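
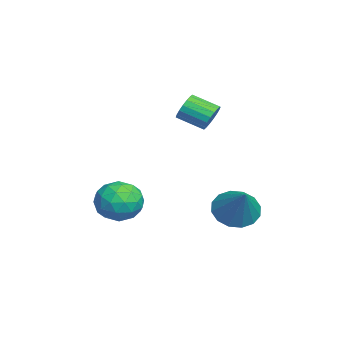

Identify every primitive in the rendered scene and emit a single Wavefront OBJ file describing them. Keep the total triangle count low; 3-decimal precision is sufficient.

v -3.915 -3.104 -2.617
v -3.321 -2.524 -1.812
v -2.499 -4.316 -2.788
v -1.905 -3.736 -1.983
v -2.852 -4.331 -1.686
v -3.727 -3.582 -1.581
v -2.093 -3.258 -3.019
v -2.968 -2.509 -2.914
v -2.195 -2.619 -2.06
v -2.664 -3.282 -1.237
v -3.156 -3.558 -3.363
v -3.625 -4.221 -2.54
v -3.742 -2.707 -2.2
v -2.078 -4.133 -2.4
v -2.634 -4.482 -2.226
v -2.285 -4.141 -1.753
v -3.981 -3.329 -2.064
v -3.632 -2.988 -1.591
v -3.356 -4.051 -1.517
v -2.188 -3.852 -3.009
v -1.839 -3.511 -2.536
v -3.535 -2.699 -2.847
v -3.186 -2.358 -2.374
v -2.464 -2.789 -3.083
v -2.731 -2.422 -1.873
v -1.899 -3.135 -1.973
v -2.01 -2.854 -2.582
v -2.524 -2.414 -2.52
v -3.007 -2.812 -1.388
v -2.175 -3.525 -1.488
v -2.731 -3.874 -1.314
v -3.245 -3.434 -1.252
v -2.345 -2.868 -1.534
v -3.645 -3.315 -3.112
v -2.813 -4.028 -3.212
v -2.575 -3.406 -3.348
v -3.089 -2.966 -3.286
v -3.921 -3.705 -2.627
v -3.089 -4.418 -2.727
v -3.296 -4.426 -2.08
v -3.81 -3.986 -2.018
v -3.475 -3.972 -3.066
v -3.509 0.519 2.346
v -2.995 0.609 2.856
v -3.356 -0.55 3.424
v -3.871 -0.639 2.914
v -3.253 0.754 2.988
v -3.614 -0.404 3.556
v -3.563 0.853 2.993
v -3.924 -0.306 3.561
v -3.862 0.886 2.87
v -4.223 -0.273 3.438
v -4.091 0.846 2.643
v -4.452 -0.313 3.211
v -4.205 0.742 2.357
v -4.566 -0.417 2.925
v -4.181 0.593 2.069
v -4.542 -0.566 2.637
v -4.024 0.43 1.836
v -4.385 -0.729 2.404
v -3.766 0.284 1.704
v -4.127 -0.874 2.272
v -3.456 0.186 1.699
v -3.817 -0.973 2.267
v -3.157 0.153 1.822
v -3.518 -1.006 2.39
v -2.928 0.193 2.049
v -3.289 -0.966 2.617
v -2.814 0.297 2.335
v -3.175 -0.862 2.903
v -2.838 0.446 2.623
v -3.199 -0.713 3.191
v -0.642 1.471 -1.82
v -0.167 2.171 -2.458
v 0.742 1.789 -0.44
v -0.526 2.466 -2.166
v -0.916 2.494 -1.781
v -1.233 2.248 -1.407
v -1.391 1.793 -1.143
v -1.349 1.252 -1.061
v -1.117 0.77 -1.182
v -0.758 0.475 -1.474
v -0.368 0.448 -1.859
v -0.051 0.694 -2.233
v 0.107 1.148 -2.497
v 0.065 1.689 -2.579
f 1 38 17
f 38 12 41
f 17 41 6
f 38 41 17
f 1 17 13
f 17 6 18
f 13 18 2
f 17 18 13
f 1 13 22
f 13 2 23
f 22 23 8
f 13 23 22
f 1 22 34
f 22 8 37
f 34 37 11
f 22 37 34
f 1 34 38
f 34 11 42
f 38 42 12
f 34 42 38
f 2 18 29
f 18 6 32
f 29 32 10
f 18 32 29
f 6 41 19
f 41 12 40
f 19 40 5
f 41 40 19
f 12 42 39
f 42 11 35
f 39 35 3
f 42 35 39
f 11 37 36
f 37 8 24
f 36 24 7
f 37 24 36
f 8 23 28
f 23 2 25
f 28 25 9
f 23 25 28
f 4 30 16
f 30 10 31
f 16 31 5
f 30 31 16
f 4 16 14
f 16 5 15
f 14 15 3
f 16 15 14
f 4 14 21
f 14 3 20
f 21 20 7
f 14 20 21
f 4 21 26
f 21 7 27
f 26 27 9
f 21 27 26
f 4 26 30
f 26 9 33
f 30 33 10
f 26 33 30
f 5 31 19
f 31 10 32
f 19 32 6
f 31 32 19
f 3 15 39
f 15 5 40
f 39 40 12
f 15 40 39
f 7 20 36
f 20 3 35
f 36 35 11
f 20 35 36
f 9 27 28
f 27 7 24
f 28 24 8
f 27 24 28
f 10 33 29
f 33 9 25
f 29 25 2
f 33 25 29
f 44 43 47
f 44 47 45
f 45 47 48
f 45 48 46
f 47 43 49
f 47 49 48
f 48 49 50
f 48 50 46
f 49 43 51
f 49 51 50
f 50 51 52
f 50 52 46
f 51 43 53
f 51 53 52
f 52 53 54
f 52 54 46
f 53 43 55
f 53 55 54
f 54 55 56
f 54 56 46
f 55 43 57
f 55 57 56
f 56 57 58
f 56 58 46
f 57 43 59
f 57 59 58
f 58 59 60
f 58 60 46
f 59 43 61
f 59 61 60
f 60 61 62
f 60 62 46
f 61 43 63
f 61 63 62
f 62 63 64
f 62 64 46
f 63 43 65
f 63 65 64
f 64 65 66
f 64 66 46
f 65 43 67
f 65 67 66
f 66 67 68
f 66 68 46
f 67 43 69
f 67 69 68
f 68 69 70
f 68 70 46
f 69 43 71
f 69 71 70
f 70 71 72
f 70 72 46
f 71 43 44
f 71 44 72
f 72 44 45
f 72 45 46
f 74 73 76
f 74 76 75
f 76 73 77
f 76 77 75
f 77 73 78
f 77 78 75
f 78 73 79
f 78 79 75
f 79 73 80
f 79 80 75
f 80 73 81
f 80 81 75
f 81 73 82
f 81 82 75
f 82 73 83
f 82 83 75
f 83 73 84
f 83 84 75
f 84 73 85
f 84 85 75
f 85 73 86
f 85 86 75
f 86 73 74
f 86 74 75



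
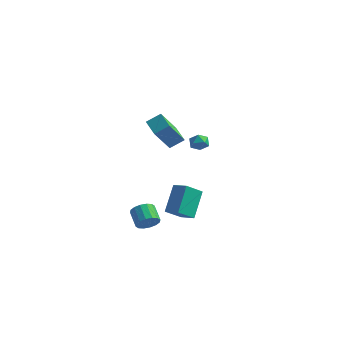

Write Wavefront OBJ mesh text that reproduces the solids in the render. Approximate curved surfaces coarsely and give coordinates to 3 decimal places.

v -2.336 2.053 -2.813
v -2.019 1.765 -3.367
v -2.204 1.107 -2.247
v -1.806 1.874 -3.235
v -1.674 2.01 -3.038
v -1.643 2.153 -2.807
v -1.717 2.28 -2.577
v -1.885 2.373 -2.383
v -2.122 2.417 -2.255
v -2.392 2.406 -2.211
v -2.653 2.34 -2.259
v -2.865 2.232 -2.392
v -2.997 2.096 -2.588
v -3.028 1.953 -2.819
v -2.954 1.826 -3.049
v -2.786 1.733 -3.243
v -2.549 1.689 -3.372
v -2.28 1.7 -3.415
v -1.134 -0.121 -3.065
v -1.584 -1.159 -2.207
v -1.383 1.206 -1.589
v -1.833 0.167 -0.731
v -0.147 -0.287 -2.749
v -0.597 -1.326 -1.891
v -0.396 1.039 -1.273
v -0.846 0.001 -0.415
v -3.311 -0.272 -4.219
v -2.766 0.209 -3.997
v -3.583 0.852 -3.38
v -4.129 0.372 -3.601
v -2.902 0.358 -4.334
v -3.72 1.002 -3.717
v -3.149 0.339 -4.64
v -3.966 0.983 -4.023
v -3.438 0.156 -4.834
v -4.256 0.8 -4.216
v -3.694 -0.141 -4.862
v -4.512 0.502 -4.245
v -3.847 -0.474 -4.718
v -4.665 0.17 -4.101
v -3.857 -0.752 -4.44
v -4.674 -0.109 -3.823
v -3.72 -0.902 -4.103
v -4.538 -0.258 -3.486
v -3.474 -0.883 -3.797
v -4.291 -0.239 -3.18
v -3.184 -0.7 -3.604
v -4.002 -0.056 -2.986
v -2.928 -0.402 -3.575
v -3.746 0.241 -2.958
v -2.775 -0.07 -3.719
v -3.593 0.574 -3.102
v -2.435 3.897 1.568
v -2.075 4.08 1.03
v -2.145 2.86 1.41
v -1.785 3.043 0.872
v -1.584 3.223 1.488
v -1.763 3.864 1.586
v -2.457 3.076 0.854
v -2.636 3.717 0.952
v -2.089 3.572 0.589
v -1.549 3.663 0.98
v -2.671 3.277 1.46
v -2.131 3.368 1.851
v -1.934 -0.071 2.436
v -2.237 -1.214 4.024
v -2.984 0.687 2.781
v -3.287 -0.456 4.369
v -1.313 0.536 2.991
v -1.616 -0.607 4.579
v -2.363 1.294 3.336
v -2.666 0.151 4.924
f 2 1 4
f 2 4 3
f 4 1 5
f 4 5 3
f 5 1 6
f 5 6 3
f 6 1 7
f 6 7 3
f 7 1 8
f 7 8 3
f 8 1 9
f 8 9 3
f 9 1 10
f 9 10 3
f 10 1 11
f 10 11 3
f 11 1 12
f 11 12 3
f 12 1 13
f 12 13 3
f 13 1 14
f 13 14 3
f 14 1 15
f 14 15 3
f 15 1 16
f 15 16 3
f 16 1 17
f 16 17 3
f 17 1 18
f 17 18 3
f 18 1 2
f 18 2 3
f 20 22 19
f 23 20 19
f 19 22 21
f 21 23 19
f 20 26 22
f 24 20 23
f 24 26 20
f 22 26 21
f 25 23 21
f 21 26 25
f 25 24 23
f 26 24 25
f 28 27 31
f 28 31 29
f 29 31 32
f 29 32 30
f 31 27 33
f 31 33 32
f 32 33 34
f 32 34 30
f 33 27 35
f 33 35 34
f 34 35 36
f 34 36 30
f 35 27 37
f 35 37 36
f 36 37 38
f 36 38 30
f 37 27 39
f 37 39 38
f 38 39 40
f 38 40 30
f 39 27 41
f 39 41 40
f 40 41 42
f 40 42 30
f 41 27 43
f 41 43 42
f 42 43 44
f 42 44 30
f 43 27 45
f 43 45 44
f 44 45 46
f 44 46 30
f 45 27 47
f 45 47 46
f 46 47 48
f 46 48 30
f 47 27 49
f 47 49 48
f 48 49 50
f 48 50 30
f 49 27 51
f 49 51 50
f 50 51 52
f 50 52 30
f 51 27 28
f 51 28 52
f 52 28 29
f 52 29 30
f 53 64 58
f 53 58 54
f 53 54 60
f 53 60 63
f 53 63 64
f 54 58 62
f 58 64 57
f 64 63 55
f 63 60 59
f 60 54 61
f 56 62 57
f 56 57 55
f 56 55 59
f 56 59 61
f 56 61 62
f 57 62 58
f 55 57 64
f 59 55 63
f 61 59 60
f 62 61 54
f 66 68 65
f 69 66 65
f 65 68 67
f 67 69 65
f 66 72 68
f 70 66 69
f 70 72 66
f 68 72 67
f 71 69 67
f 67 72 71
f 71 70 69
f 72 70 71



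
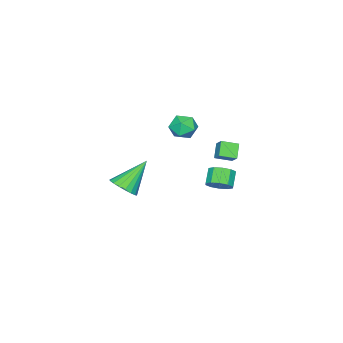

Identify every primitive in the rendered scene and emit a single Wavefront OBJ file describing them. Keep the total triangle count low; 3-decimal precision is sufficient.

v -0.384 0.87 -1.368
v 0.176 0.715 -0.864
v -0.535 0.415 -0.167
v -1.096 0.57 -0.672
v 0.044 1.168 -0.803
v -0.667 0.868 -0.106
v -0.251 1.508 -0.958
v -0.962 1.207 -0.261
v -0.598 1.604 -1.27
v -1.309 1.303 -0.573
v -0.862 1.419 -1.619
v -1.574 1.119 -0.922
v -0.945 1.025 -1.873
v -1.656 0.725 -1.176
v -0.813 0.572 -1.934
v -1.524 0.272 -1.237
v -0.518 0.233 -1.779
v -1.229 -0.068 -1.082
v -0.171 0.137 -1.467
v -0.882 -0.164 -0.77
v 0.094 0.321 -1.118
v -0.618 0.021 -0.421
v -3.213 -1.222 -0.28
v -2.874 -0.684 0.284
v -3.874 -0.491 -0.58
v -3.535 0.047 -0.017
v -2.545 -0.907 -0.983
v -2.206 -0.369 -0.42
v -3.206 -0.176 -1.284
v -2.867 0.362 -0.72
v 4.269 -1.997 -0.067
v 4.927 -1.788 0.462
v 2.891 -1.483 1.447
v 4.853 -1.454 0.281
v 4.663 -1.228 0.031
v 4.395 -1.154 -0.238
v 4.102 -1.247 -0.474
v 3.842 -1.488 -0.628
v 3.666 -1.83 -0.672
v 3.61 -2.206 -0.595
v 3.684 -2.54 -0.414
v 3.874 -2.766 -0.164
v 4.143 -2.841 0.105
v 4.436 -2.748 0.34
v 4.696 -2.506 0.495
v 4.871 -2.164 0.538
v -3.141 -2.895 -0.404
v -2.393 -3.098 0.081
v -3.967 -3.682 0.539
v -3.219 -3.885 1.024
v -3.54 -3.028 1.015
v -3.029 -2.542 0.432
v -3.331 -4.238 0.188
v -2.82 -3.752 -0.395
v -2.51 -3.928 0.448
v -2.639 -3.18 0.959
v -3.721 -3.6 -0.339
v -3.85 -2.852 0.172
f 2 1 5
f 2 5 3
f 3 5 6
f 3 6 4
f 5 1 7
f 5 7 6
f 6 7 8
f 6 8 4
f 7 1 9
f 7 9 8
f 8 9 10
f 8 10 4
f 9 1 11
f 9 11 10
f 10 11 12
f 10 12 4
f 11 1 13
f 11 13 12
f 12 13 14
f 12 14 4
f 13 1 15
f 13 15 14
f 14 15 16
f 14 16 4
f 15 1 17
f 15 17 16
f 16 17 18
f 16 18 4
f 17 1 19
f 17 19 18
f 18 19 20
f 18 20 4
f 19 1 21
f 19 21 20
f 20 21 22
f 20 22 4
f 21 1 2
f 21 2 22
f 22 2 3
f 22 3 4
f 24 26 23
f 27 24 23
f 23 26 25
f 25 27 23
f 24 30 26
f 28 24 27
f 28 30 24
f 26 30 25
f 29 27 25
f 25 30 29
f 29 28 27
f 30 28 29
f 32 31 34
f 32 34 33
f 34 31 35
f 34 35 33
f 35 31 36
f 35 36 33
f 36 31 37
f 36 37 33
f 37 31 38
f 37 38 33
f 38 31 39
f 38 39 33
f 39 31 40
f 39 40 33
f 40 31 41
f 40 41 33
f 41 31 42
f 41 42 33
f 42 31 43
f 42 43 33
f 43 31 44
f 43 44 33
f 44 31 45
f 44 45 33
f 45 31 46
f 45 46 33
f 46 31 32
f 46 32 33
f 47 58 52
f 47 52 48
f 47 48 54
f 47 54 57
f 47 57 58
f 48 52 56
f 52 58 51
f 58 57 49
f 57 54 53
f 54 48 55
f 50 56 51
f 50 51 49
f 50 49 53
f 50 53 55
f 50 55 56
f 51 56 52
f 49 51 58
f 53 49 57
f 55 53 54
f 56 55 48



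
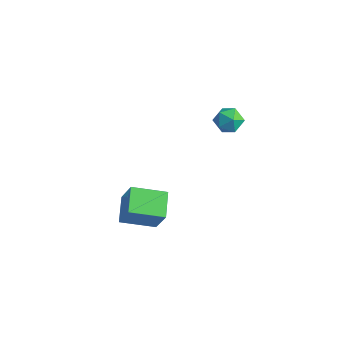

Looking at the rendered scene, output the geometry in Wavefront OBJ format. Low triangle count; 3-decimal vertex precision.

v -3.68 -4.888 -4.438
v -2.796 -5.016 -2.727
v -4.666 -3.789 -3.847
v -3.782 -3.917 -2.136
v -2.418 -3.463 -4.984
v -1.534 -3.591 -3.273
v -3.404 -2.364 -4.393
v -2.52 -2.492 -2.682
v -0.552 0.486 2.198
v -0.136 -0.149 2.606
v -1.584 0.409 3.134
v -1.168 -0.226 3.542
v -0.853 0.577 3.558
v -0.215 0.624 2.98
v -1.505 -0.364 2.76
v -0.867 -0.317 2.182
v -0.725 -0.674 2.954
v -0.321 -0.093 3.446
v -1.399 0.353 2.294
v -0.995 0.934 2.786
f 2 4 1
f 5 2 1
f 1 4 3
f 3 5 1
f 2 8 4
f 6 2 5
f 6 8 2
f 4 8 3
f 7 5 3
f 3 8 7
f 7 6 5
f 8 6 7
f 9 20 14
f 9 14 10
f 9 10 16
f 9 16 19
f 9 19 20
f 10 14 18
f 14 20 13
f 20 19 11
f 19 16 15
f 16 10 17
f 12 18 13
f 12 13 11
f 12 11 15
f 12 15 17
f 12 17 18
f 13 18 14
f 11 13 20
f 15 11 19
f 17 15 16
f 18 17 10



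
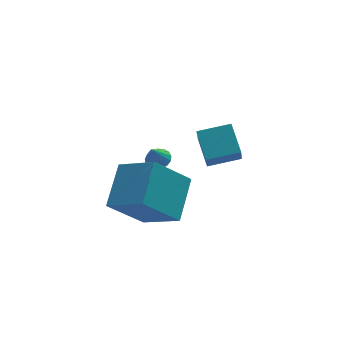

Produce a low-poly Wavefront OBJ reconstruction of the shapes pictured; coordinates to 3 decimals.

v -3.351 -0.198 -1.361
v -4.874 -0.325 0.18
v -2.434 1.356 -0.327
v -3.957 1.229 1.214
v -2.243 -1.509 -0.374
v -3.766 -1.636 1.167
v -1.326 0.045 0.66
v -2.849 -0.082 2.201
v 0.394 3.503 -1.821
v 0.143 2.861 -0.802
v 0.369 4.8 -1.011
v 0.117 4.159 0.008
v 1.863 3.361 -1.548
v 1.611 2.72 -0.529
v 1.837 4.659 -0.738
v 1.586 4.017 0.281
v -2.006 2.477 0.081
v -1.578 2.121 0.137
v -2.374 2.183 1.019
v -1.486 2.348 0.245
v -1.513 2.606 0.314
v -1.654 2.834 0.331
v -1.875 2.98 0.29
v -2.126 3.011 0.201
v -2.349 2.919 0.085
v -2.494 2.727 -0.033
v -2.527 2.477 -0.124
v -2.441 2.227 -0.168
v -2.255 2.034 -0.155
v -2.012 1.943 -0.089
v -1.767 1.974 0.017
f 2 4 1
f 5 2 1
f 1 4 3
f 3 5 1
f 2 8 4
f 6 2 5
f 6 8 2
f 4 8 3
f 7 5 3
f 3 8 7
f 7 6 5
f 8 6 7
f 10 12 9
f 13 10 9
f 9 12 11
f 11 13 9
f 10 16 12
f 14 10 13
f 14 16 10
f 12 16 11
f 15 13 11
f 11 16 15
f 15 14 13
f 16 14 15
f 18 17 20
f 18 20 19
f 20 17 21
f 20 21 19
f 21 17 22
f 21 22 19
f 22 17 23
f 22 23 19
f 23 17 24
f 23 24 19
f 24 17 25
f 24 25 19
f 25 17 26
f 25 26 19
f 26 17 27
f 26 27 19
f 27 17 28
f 27 28 19
f 28 17 29
f 28 29 19
f 29 17 30
f 29 30 19
f 30 17 31
f 30 31 19
f 31 17 18
f 31 18 19



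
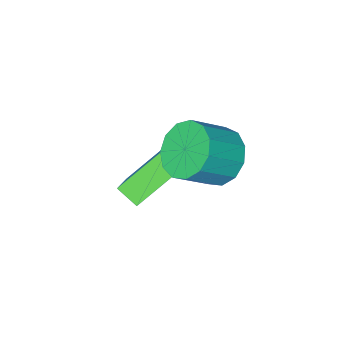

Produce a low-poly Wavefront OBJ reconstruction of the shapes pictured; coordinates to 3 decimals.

v -0.974 -0.588 -0.303
v -0.426 -0.859 -1.043
v 0.662 -1.024 -0.177
v 0.114 -0.752 0.563
v -0.375 -0.322 -1.005
v 0.713 -0.487 -0.139
v -0.514 0.131 -0.744
v 0.573 -0.034 0.122
v -0.8 0.355 -0.343
v 0.288 0.191 0.523
v -1.14 0.281 0.071
v -0.052 0.116 0.937
v -1.428 -0.07 0.366
v -0.34 -0.234 1.232
v -1.572 -0.585 0.448
v -0.484 -0.749 1.314
v -1.525 -1.101 0.292
v -0.438 -1.265 1.158
v -1.304 -1.454 -0.053
v -0.216 -1.618 0.813
v -0.978 -1.532 -0.477
v 0.11 -1.696 0.389
v -0.651 -1.31 -0.846
v 0.437 -1.475 0.02
v -1.278 -3.062 -1.713
v -0.282 -2.019 -0.571
v -1.5 -2.408 -2.116
v -0.504 -1.365 -0.974
v 0.404 -3.275 -2.986
v 1.4 -2.232 -1.844
v 0.182 -2.621 -3.389
v 1.178 -1.578 -2.247
f 2 1 5
f 2 5 3
f 3 5 6
f 3 6 4
f 5 1 7
f 5 7 6
f 6 7 8
f 6 8 4
f 7 1 9
f 7 9 8
f 8 9 10
f 8 10 4
f 9 1 11
f 9 11 10
f 10 11 12
f 10 12 4
f 11 1 13
f 11 13 12
f 12 13 14
f 12 14 4
f 13 1 15
f 13 15 14
f 14 15 16
f 14 16 4
f 15 1 17
f 15 17 16
f 16 17 18
f 16 18 4
f 17 1 19
f 17 19 18
f 18 19 20
f 18 20 4
f 19 1 21
f 19 21 20
f 20 21 22
f 20 22 4
f 21 1 23
f 21 23 22
f 22 23 24
f 22 24 4
f 23 1 2
f 23 2 24
f 24 2 3
f 24 3 4
f 26 28 25
f 29 26 25
f 25 28 27
f 27 29 25
f 26 32 28
f 30 26 29
f 30 32 26
f 28 32 27
f 31 29 27
f 27 32 31
f 31 30 29
f 32 30 31



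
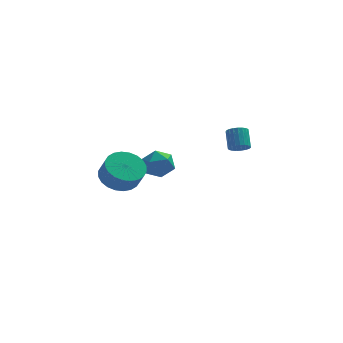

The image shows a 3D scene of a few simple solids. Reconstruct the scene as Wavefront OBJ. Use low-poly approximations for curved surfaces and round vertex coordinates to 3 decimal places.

v -2.471 -3.016 0.944
v -1.512 -2.711 0.774
v -1.191 -3.199 1.705
v -2.149 -3.504 1.876
v -1.655 -2.404 0.983
v -1.334 -2.893 1.915
v -1.922 -2.191 1.187
v -1.601 -2.679 2.119
v -2.273 -2.103 1.354
v -1.951 -2.591 2.286
v -2.653 -2.154 1.459
v -2.332 -2.643 2.39
v -3.006 -2.336 1.485
v -2.685 -2.825 2.416
v -3.277 -2.622 1.428
v -2.956 -3.11 2.36
v -3.426 -2.968 1.299
v -3.105 -3.456 2.23
v -3.429 -3.321 1.115
v -3.108 -3.809 2.046
v -3.286 -3.627 0.905
v -2.965 -4.116 1.837
v -3.019 -3.841 0.701
v -2.698 -4.329 1.633
v -2.669 -3.929 0.534
v -2.347 -4.417 1.466
v -2.288 -3.877 0.43
v -1.967 -4.366 1.361
v -1.935 -3.695 0.404
v -1.614 -4.184 1.335
v -1.664 -3.41 0.46
v -1.343 -3.898 1.392
v -1.515 -3.064 0.59
v -1.194 -3.552 1.521
v -0.839 3.311 -1.983
v -0.511 3.664 -1.181
v -0.269 1.956 -1.619
v 0.059 2.309 -0.817
v -0.863 2.21 -0.943
v -1.216 3.048 -1.167
v 0.436 2.572 -1.633
v 0.083 3.41 -1.857
v 0.276 3.208 -0.964
v -0.526 2.984 -0.538
v -0.254 2.636 -2.262
v -1.056 2.412 -1.836
v 3.526 1.193 0.482
v 3.864 1.526 0.164
v 3.811 2.339 0.961
v 3.474 2.007 1.278
v 3.648 1.587 0.088
v 3.595 2.4 0.885
v 3.411 1.58 0.079
v 3.359 2.394 0.876
v 3.194 1.506 0.14
v 3.142 2.32 0.937
v 3.035 1.379 0.26
v 2.982 2.192 1.057
v 2.96 1.219 0.418
v 2.908 2.032 1.215
v 2.984 1.054 0.588
v 2.931 1.868 1.385
v 3.101 0.914 0.738
v 3.048 1.728 1.535
v 3.292 0.822 0.845
v 3.239 1.636 1.642
v 3.523 0.794 0.889
v 3.47 1.608 1.686
v 3.755 0.835 0.862
v 3.702 1.649 1.659
v 3.947 0.938 0.769
v 3.895 1.752 1.566
v 4.067 1.086 0.627
v 4.014 1.899 1.424
v 4.093 1.251 0.46
v 4.04 2.065 1.257
v 4.021 1.407 0.296
v 3.969 2.22 1.093
f 2 1 5
f 2 5 3
f 3 5 6
f 3 6 4
f 5 1 7
f 5 7 6
f 6 7 8
f 6 8 4
f 7 1 9
f 7 9 8
f 8 9 10
f 8 10 4
f 9 1 11
f 9 11 10
f 10 11 12
f 10 12 4
f 11 1 13
f 11 13 12
f 12 13 14
f 12 14 4
f 13 1 15
f 13 15 14
f 14 15 16
f 14 16 4
f 15 1 17
f 15 17 16
f 16 17 18
f 16 18 4
f 17 1 19
f 17 19 18
f 18 19 20
f 18 20 4
f 19 1 21
f 19 21 20
f 20 21 22
f 20 22 4
f 21 1 23
f 21 23 22
f 22 23 24
f 22 24 4
f 23 1 25
f 23 25 24
f 24 25 26
f 24 26 4
f 25 1 27
f 25 27 26
f 26 27 28
f 26 28 4
f 27 1 29
f 27 29 28
f 28 29 30
f 28 30 4
f 29 1 31
f 29 31 30
f 30 31 32
f 30 32 4
f 31 1 33
f 31 33 32
f 32 33 34
f 32 34 4
f 33 1 2
f 33 2 34
f 34 2 3
f 34 3 4
f 35 46 40
f 35 40 36
f 35 36 42
f 35 42 45
f 35 45 46
f 36 40 44
f 40 46 39
f 46 45 37
f 45 42 41
f 42 36 43
f 38 44 39
f 38 39 37
f 38 37 41
f 38 41 43
f 38 43 44
f 39 44 40
f 37 39 46
f 41 37 45
f 43 41 42
f 44 43 36
f 48 47 51
f 48 51 49
f 49 51 52
f 49 52 50
f 51 47 53
f 51 53 52
f 52 53 54
f 52 54 50
f 53 47 55
f 53 55 54
f 54 55 56
f 54 56 50
f 55 47 57
f 55 57 56
f 56 57 58
f 56 58 50
f 57 47 59
f 57 59 58
f 58 59 60
f 58 60 50
f 59 47 61
f 59 61 60
f 60 61 62
f 60 62 50
f 61 47 63
f 61 63 62
f 62 63 64
f 62 64 50
f 63 47 65
f 63 65 64
f 64 65 66
f 64 66 50
f 65 47 67
f 65 67 66
f 66 67 68
f 66 68 50
f 67 47 69
f 67 69 68
f 68 69 70
f 68 70 50
f 69 47 71
f 69 71 70
f 70 71 72
f 70 72 50
f 71 47 73
f 71 73 72
f 72 73 74
f 72 74 50
f 73 47 75
f 73 75 74
f 74 75 76
f 74 76 50
f 75 47 77
f 75 77 76
f 76 77 78
f 76 78 50
f 77 47 48
f 77 48 78
f 78 48 49
f 78 49 50



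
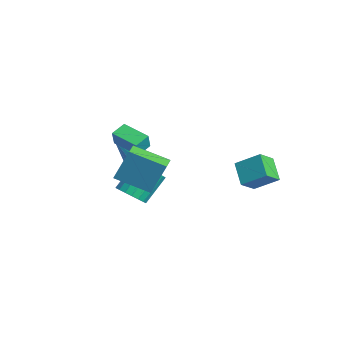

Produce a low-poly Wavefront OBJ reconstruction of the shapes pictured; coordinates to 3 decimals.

v 3.493 1.049 0.06
v 2.317 1.22 0.82
v 3.124 1.923 -0.707
v 1.949 2.094 0.053
v 4.191 2.086 0.907
v 3.016 2.257 1.667
v 3.823 2.96 0.14
v 2.647 3.131 0.9
v 2.624 -5.189 1.605
v 2.86 -4.474 3.415
v 1.925 -4.715 1.509
v 2.161 -4 3.318
v 3.719 -3.72 0.882
v 3.955 -3.005 2.691
v 3.02 -3.246 0.785
v 3.256 -2.531 2.595
v -0.094 -4.144 2.151
v 0.163 -4.334 3.057
v -0.461 -3.378 2.417
v -0.204 -3.567 3.322
v 1.264 -3.413 1.918
v 1.521 -3.602 2.823
v 0.897 -2.646 2.183
v 1.154 -2.836 3.089
v -1.645 -2.746 -3.083
v -1.008 -2.166 -3.405
v -1.518 -0.893 -2.118
v -2.155 -1.474 -1.797
v -1.338 -2.072 -3.628
v -1.848 -0.799 -2.342
v -1.728 -2.112 -3.744
v -2.239 -0.839 -2.458
v -2.103 -2.277 -3.729
v -2.613 -1.005 -2.442
v -2.386 -2.535 -3.586
v -2.896 -1.263 -2.299
v -2.523 -2.836 -3.343
v -3.033 -1.563 -2.057
v -2.486 -3.118 -3.049
v -2.996 -1.846 -1.763
v -2.282 -3.327 -2.762
v -2.792 -2.054 -1.475
v -1.952 -3.421 -2.538
v -2.462 -2.148 -1.252
v -1.561 -3.381 -2.422
v -2.072 -2.108 -1.136
v -1.187 -3.215 -2.438
v -1.697 -1.943 -1.151
v -0.904 -2.957 -2.581
v -1.414 -1.685 -1.294
v -0.767 -2.657 -2.823
v -1.277 -1.384 -1.537
v -0.804 -2.374 -3.117
v -1.314 -1.102 -1.831
v -2.742 -1.927 -0.974
v -2.228 -1.757 -0.243
v -3.698 -2.853 -0.086
v -2.465 -1.494 -0.223
v -2.744 -1.296 -0.318
v -3.023 -1.195 -0.512
v -3.26 -1.204 -0.777
v -3.417 -1.324 -1.072
v -3.472 -1.536 -1.351
v -3.416 -1.807 -1.574
v -3.257 -2.096 -1.705
v -3.02 -2.359 -1.725
v -2.74 -2.557 -1.63
v -2.461 -2.659 -1.435
v -2.225 -2.649 -1.171
v -2.067 -2.529 -0.876
v -2.012 -2.317 -0.596
v -2.069 -2.046 -0.374
f 2 4 1
f 5 2 1
f 1 4 3
f 3 5 1
f 2 8 4
f 6 2 5
f 6 8 2
f 4 8 3
f 7 5 3
f 3 8 7
f 7 6 5
f 8 6 7
f 10 12 9
f 13 10 9
f 9 12 11
f 11 13 9
f 10 16 12
f 14 10 13
f 14 16 10
f 12 16 11
f 15 13 11
f 11 16 15
f 15 14 13
f 16 14 15
f 18 20 17
f 21 18 17
f 17 20 19
f 19 21 17
f 18 24 20
f 22 18 21
f 22 24 18
f 20 24 19
f 23 21 19
f 19 24 23
f 23 22 21
f 24 22 23
f 26 25 29
f 26 29 27
f 27 29 30
f 27 30 28
f 29 25 31
f 29 31 30
f 30 31 32
f 30 32 28
f 31 25 33
f 31 33 32
f 32 33 34
f 32 34 28
f 33 25 35
f 33 35 34
f 34 35 36
f 34 36 28
f 35 25 37
f 35 37 36
f 36 37 38
f 36 38 28
f 37 25 39
f 37 39 38
f 38 39 40
f 38 40 28
f 39 25 41
f 39 41 40
f 40 41 42
f 40 42 28
f 41 25 43
f 41 43 42
f 42 43 44
f 42 44 28
f 43 25 45
f 43 45 44
f 44 45 46
f 44 46 28
f 45 25 47
f 45 47 46
f 46 47 48
f 46 48 28
f 47 25 49
f 47 49 48
f 48 49 50
f 48 50 28
f 49 25 51
f 49 51 50
f 50 51 52
f 50 52 28
f 51 25 53
f 51 53 52
f 52 53 54
f 52 54 28
f 53 25 26
f 53 26 54
f 54 26 27
f 54 27 28
f 56 55 58
f 56 58 57
f 58 55 59
f 58 59 57
f 59 55 60
f 59 60 57
f 60 55 61
f 60 61 57
f 61 55 62
f 61 62 57
f 62 55 63
f 62 63 57
f 63 55 64
f 63 64 57
f 64 55 65
f 64 65 57
f 65 55 66
f 65 66 57
f 66 55 67
f 66 67 57
f 67 55 68
f 67 68 57
f 68 55 69
f 68 69 57
f 69 55 70
f 69 70 57
f 70 55 71
f 70 71 57
f 71 55 72
f 71 72 57
f 72 55 56
f 72 56 57



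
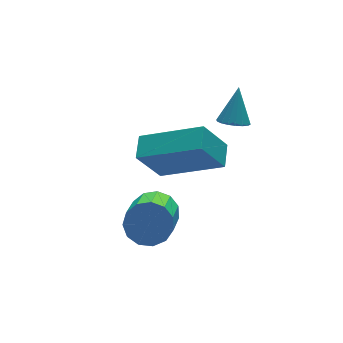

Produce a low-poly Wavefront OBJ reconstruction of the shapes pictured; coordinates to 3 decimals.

v 0.657 0.813 -0.391
v 2.088 -0.524 0.611
v 1.121 1.477 -0.168
v 2.552 0.14 0.835
v 1.408 0.7 -1.615
v 2.839 -0.637 -0.612
v 1.872 1.364 -1.391
v 3.303 0.027 -0.389
v 3.11 -0.602 1.444
v 3.447 -0.356 1.169
v 3.57 -0.098 2.456
v 3.276 -0.214 1.176
v 3.072 -0.149 1.236
v 2.875 -0.174 1.337
v 2.725 -0.284 1.46
v 2.652 -0.456 1.58
v 2.669 -0.658 1.672
v 2.774 -0.848 1.72
v 2.945 -0.99 1.713
v 3.149 -1.055 1.653
v 3.345 -1.03 1.551
v 3.495 -0.921 1.428
v 3.569 -0.748 1.309
v 3.552 -0.547 1.216
v 0.313 -0.971 -1.207
v 0.961 -1.207 -1.001
v 0.035 -2.565 0.354
v -0.613 -2.329 0.147
v 0.868 -0.898 -0.754
v -0.058 -2.256 0.6
v 0.599 -0.612 -0.652
v -0.327 -1.971 0.702
v 0.239 -0.44 -0.726
v -0.687 -1.799 0.628
v -0.098 -0.437 -0.953
v -1.024 -1.795 0.402
v -0.304 -0.603 -1.26
v -1.23 -1.962 0.094
v -0.314 -0.886 -1.551
v -1.24 -2.244 -0.196
v -0.125 -1.196 -1.732
v -1.051 -2.554 -0.378
v 0.203 -1.434 -1.747
v -0.723 -2.792 -0.393
v 0.566 -1.525 -1.591
v -0.36 -2.884 -0.236
v 0.848 -1.441 -1.312
v -0.078 -2.799 0.042
f 2 4 1
f 5 2 1
f 1 4 3
f 3 5 1
f 2 8 4
f 6 2 5
f 6 8 2
f 4 8 3
f 7 5 3
f 3 8 7
f 7 6 5
f 8 6 7
f 10 9 12
f 10 12 11
f 12 9 13
f 12 13 11
f 13 9 14
f 13 14 11
f 14 9 15
f 14 15 11
f 15 9 16
f 15 16 11
f 16 9 17
f 16 17 11
f 17 9 18
f 17 18 11
f 18 9 19
f 18 19 11
f 19 9 20
f 19 20 11
f 20 9 21
f 20 21 11
f 21 9 22
f 21 22 11
f 22 9 23
f 22 23 11
f 23 9 24
f 23 24 11
f 24 9 10
f 24 10 11
f 26 25 29
f 26 29 27
f 27 29 30
f 27 30 28
f 29 25 31
f 29 31 30
f 30 31 32
f 30 32 28
f 31 25 33
f 31 33 32
f 32 33 34
f 32 34 28
f 33 25 35
f 33 35 34
f 34 35 36
f 34 36 28
f 35 25 37
f 35 37 36
f 36 37 38
f 36 38 28
f 37 25 39
f 37 39 38
f 38 39 40
f 38 40 28
f 39 25 41
f 39 41 40
f 40 41 42
f 40 42 28
f 41 25 43
f 41 43 42
f 42 43 44
f 42 44 28
f 43 25 45
f 43 45 44
f 44 45 46
f 44 46 28
f 45 25 47
f 45 47 46
f 46 47 48
f 46 48 28
f 47 25 26
f 47 26 48
f 48 26 27
f 48 27 28



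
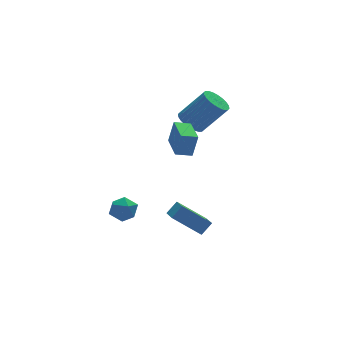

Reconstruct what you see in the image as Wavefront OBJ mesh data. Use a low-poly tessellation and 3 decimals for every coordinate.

v 0.263 2.272 1.366
v 0.921 2.261 0.861
v 2.116 1.777 2.429
v 1.457 1.788 2.934
v 0.92 2.571 0.957
v 2.115 2.087 2.525
v 0.819 2.834 1.115
v 2.014 2.351 2.684
v 0.633 3.013 1.312
v 1.828 2.529 2.88
v 0.391 3.078 1.517
v 1.586 2.594 3.085
v 0.129 3.021 1.698
v 1.324 2.537 3.267
v -0.112 2.849 1.83
v 1.082 2.365 3.398
v -0.297 2.59 1.89
v 0.898 2.106 3.458
v -0.396 2.283 1.871
v 0.799 1.799 3.439
v -0.395 1.973 1.775
v 0.8 1.489 3.343
v -0.294 1.709 1.616
v 0.901 1.226 3.185
v -0.108 1.531 1.42
v 1.087 1.047 2.988
v 0.134 1.466 1.215
v 1.329 0.982 2.783
v 0.396 1.523 1.033
v 1.591 1.039 2.602
v 0.638 1.695 0.902
v 1.832 1.211 2.47
v 0.822 1.954 0.842
v 2.017 1.47 2.41
v -1.873 -1.116 1.303
v -1.598 -1.165 2.562
v -1.579 0.589 1.306
v -1.305 0.539 2.566
v -1.035 -1.259 1.114
v -0.761 -1.309 2.374
v -0.742 0.445 1.118
v -0.467 0.396 2.377
v -0.495 -0.388 -4.836
v -0.773 -1.858 -4.24
v -1.785 0.302 -3.736
v -2.064 -1.168 -3.141
v 0.104 -0.252 -4.219
v -0.175 -1.722 -3.624
v -1.187 0.438 -3.12
v -1.465 -1.032 -2.524
v -3.773 1.804 -4.087
v -3.244 1.832 -3.461
v -4.216 0.628 -3.659
v -3.687 0.656 -3.033
v -4.323 1.174 -3.056
v -4.049 1.9 -3.32
v -3.411 0.56 -3.8
v -3.137 1.286 -4.064
v -3.02 1.063 -3.283
v -3.583 1.443 -2.824
v -3.877 1.017 -4.296
v -4.44 1.397 -3.837
f 2 1 5
f 2 5 3
f 3 5 6
f 3 6 4
f 5 1 7
f 5 7 6
f 6 7 8
f 6 8 4
f 7 1 9
f 7 9 8
f 8 9 10
f 8 10 4
f 9 1 11
f 9 11 10
f 10 11 12
f 10 12 4
f 11 1 13
f 11 13 12
f 12 13 14
f 12 14 4
f 13 1 15
f 13 15 14
f 14 15 16
f 14 16 4
f 15 1 17
f 15 17 16
f 16 17 18
f 16 18 4
f 17 1 19
f 17 19 18
f 18 19 20
f 18 20 4
f 19 1 21
f 19 21 20
f 20 21 22
f 20 22 4
f 21 1 23
f 21 23 22
f 22 23 24
f 22 24 4
f 23 1 25
f 23 25 24
f 24 25 26
f 24 26 4
f 25 1 27
f 25 27 26
f 26 27 28
f 26 28 4
f 27 1 29
f 27 29 28
f 28 29 30
f 28 30 4
f 29 1 31
f 29 31 30
f 30 31 32
f 30 32 4
f 31 1 33
f 31 33 32
f 32 33 34
f 32 34 4
f 33 1 2
f 33 2 34
f 34 2 3
f 34 3 4
f 36 38 35
f 39 36 35
f 35 38 37
f 37 39 35
f 36 42 38
f 40 36 39
f 40 42 36
f 38 42 37
f 41 39 37
f 37 42 41
f 41 40 39
f 42 40 41
f 44 46 43
f 47 44 43
f 43 46 45
f 45 47 43
f 44 50 46
f 48 44 47
f 48 50 44
f 46 50 45
f 49 47 45
f 45 50 49
f 49 48 47
f 50 48 49
f 51 62 56
f 51 56 52
f 51 52 58
f 51 58 61
f 51 61 62
f 52 56 60
f 56 62 55
f 62 61 53
f 61 58 57
f 58 52 59
f 54 60 55
f 54 55 53
f 54 53 57
f 54 57 59
f 54 59 60
f 55 60 56
f 53 55 62
f 57 53 61
f 59 57 58
f 60 59 52



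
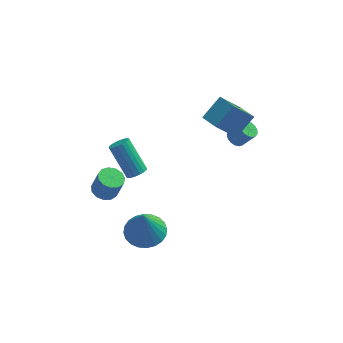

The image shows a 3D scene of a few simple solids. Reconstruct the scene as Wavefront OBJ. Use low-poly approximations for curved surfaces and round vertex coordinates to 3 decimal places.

v -2.03 -1.286 -1.787
v -1.024 -1.229 -1.728
v -2.11 -1.674 -0.073
v -1.127 -0.857 -1.649
v -1.367 -0.55 -1.59
v -1.709 -0.356 -1.562
v -2.099 -0.303 -1.568
v -2.479 -0.4 -1.608
v -2.791 -0.631 -1.675
v -2.987 -0.963 -1.759
v -3.037 -1.344 -1.847
v -2.934 -1.716 -1.926
v -2.693 -2.022 -1.984
v -2.352 -2.217 -2.013
v -1.961 -2.27 -2.007
v -1.581 -2.173 -1.967
v -1.27 -1.941 -1.9
v -1.074 -1.61 -1.816
v -3.859 -0.859 1.083
v -3.374 -0.456 0.98
v -3.035 -0.577 2.093
v -3.521 -0.981 2.197
v -3.653 -0.254 1.086
v -3.314 -0.375 2.2
v -3.998 -0.244 1.192
v -3.659 -0.365 2.306
v -4.298 -0.43 1.264
v -3.959 -0.551 2.377
v -4.46 -0.752 1.278
v -4.121 -0.873 2.391
v -4.43 -1.108 1.23
v -4.092 -1.229 2.343
v -4.22 -1.386 1.136
v -3.881 -1.507 2.249
v -3.895 -1.496 1.025
v -3.556 -1.617 2.138
v -3.559 -1.404 0.933
v -3.22 -1.525 2.046
v -3.318 -1.139 0.888
v -2.979 -1.26 2.001
v -3.249 -0.786 0.906
v -2.91 -0.907 2.019
v 2.295 3.276 0.546
v 2.7 3.191 0.248
v 3.311 3.059 1.117
v 2.905 3.144 1.414
v 2.703 3.432 0.283
v 3.313 3.301 1.152
v 2.612 3.638 0.377
v 3.222 3.507 1.246
v 2.449 3.761 0.511
v 3.059 3.629 1.38
v 2.25 3.772 0.652
v 2.86 3.641 1.521
v 2.062 3.67 0.769
v 2.672 3.539 1.638
v 1.927 3.478 0.835
v 2.537 3.346 1.704
v 1.876 3.239 0.834
v 2.486 3.108 1.703
v 1.921 3.009 0.767
v 2.532 2.877 1.636
v 2.052 2.839 0.65
v 2.663 2.708 1.519
v 2.239 2.77 0.508
v 2.849 2.639 1.377
v 2.438 2.817 0.375
v 3.048 2.685 1.244
v 2.605 2.968 0.281
v 3.215 2.837 1.15
v -2.397 1.247 0.021
v -1.925 1.429 0.177
v -2.751 2.335 1.616
v -3.223 2.153 1.459
v -1.999 1.597 0.029
v -2.825 2.503 1.468
v -2.152 1.695 -0.121
v -2.978 2.601 1.318
v -2.354 1.705 -0.243
v -3.18 2.611 1.196
v -2.564 1.624 -0.312
v -3.39 2.53 1.126
v -2.741 1.468 -0.316
v -3.567 2.374 1.122
v -2.85 1.269 -0.253
v -3.676 2.174 1.185
v -2.869 1.065 -0.136
v -3.695 1.971 1.303
v -2.795 0.897 0.012
v -3.621 1.803 1.451
v -2.642 0.799 0.162
v -3.468 1.705 1.601
v -2.44 0.789 0.284
v -3.266 1.695 1.723
v -2.23 0.87 0.354
v -3.056 1.776 1.792
v -2.053 1.026 0.358
v -2.879 1.932 1.796
v -1.944 1.226 0.295
v -2.77 2.131 1.733
v 0.682 2.671 2.871
v 1.519 3.398 3.726
v 1.708 3.298 1.335
v 2.544 4.025 2.19
v 1.276 1.895 2.95
v 2.112 2.622 3.805
v 2.301 2.522 1.414
v 3.138 3.249 2.269
f 2 1 4
f 2 4 3
f 4 1 5
f 4 5 3
f 5 1 6
f 5 6 3
f 6 1 7
f 6 7 3
f 7 1 8
f 7 8 3
f 8 1 9
f 8 9 3
f 9 1 10
f 9 10 3
f 10 1 11
f 10 11 3
f 11 1 12
f 11 12 3
f 12 1 13
f 12 13 3
f 13 1 14
f 13 14 3
f 14 1 15
f 14 15 3
f 15 1 16
f 15 16 3
f 16 1 17
f 16 17 3
f 17 1 18
f 17 18 3
f 18 1 2
f 18 2 3
f 20 19 23
f 20 23 21
f 21 23 24
f 21 24 22
f 23 19 25
f 23 25 24
f 24 25 26
f 24 26 22
f 25 19 27
f 25 27 26
f 26 27 28
f 26 28 22
f 27 19 29
f 27 29 28
f 28 29 30
f 28 30 22
f 29 19 31
f 29 31 30
f 30 31 32
f 30 32 22
f 31 19 33
f 31 33 32
f 32 33 34
f 32 34 22
f 33 19 35
f 33 35 34
f 34 35 36
f 34 36 22
f 35 19 37
f 35 37 36
f 36 37 38
f 36 38 22
f 37 19 39
f 37 39 38
f 38 39 40
f 38 40 22
f 39 19 41
f 39 41 40
f 40 41 42
f 40 42 22
f 41 19 20
f 41 20 42
f 42 20 21
f 42 21 22
f 44 43 47
f 44 47 45
f 45 47 48
f 45 48 46
f 47 43 49
f 47 49 48
f 48 49 50
f 48 50 46
f 49 43 51
f 49 51 50
f 50 51 52
f 50 52 46
f 51 43 53
f 51 53 52
f 52 53 54
f 52 54 46
f 53 43 55
f 53 55 54
f 54 55 56
f 54 56 46
f 55 43 57
f 55 57 56
f 56 57 58
f 56 58 46
f 57 43 59
f 57 59 58
f 58 59 60
f 58 60 46
f 59 43 61
f 59 61 60
f 60 61 62
f 60 62 46
f 61 43 63
f 61 63 62
f 62 63 64
f 62 64 46
f 63 43 65
f 63 65 64
f 64 65 66
f 64 66 46
f 65 43 67
f 65 67 66
f 66 67 68
f 66 68 46
f 67 43 69
f 67 69 68
f 68 69 70
f 68 70 46
f 69 43 44
f 69 44 70
f 70 44 45
f 70 45 46
f 72 71 75
f 72 75 73
f 73 75 76
f 73 76 74
f 75 71 77
f 75 77 76
f 76 77 78
f 76 78 74
f 77 71 79
f 77 79 78
f 78 79 80
f 78 80 74
f 79 71 81
f 79 81 80
f 80 81 82
f 80 82 74
f 81 71 83
f 81 83 82
f 82 83 84
f 82 84 74
f 83 71 85
f 83 85 84
f 84 85 86
f 84 86 74
f 85 71 87
f 85 87 86
f 86 87 88
f 86 88 74
f 87 71 89
f 87 89 88
f 88 89 90
f 88 90 74
f 89 71 91
f 89 91 90
f 90 91 92
f 90 92 74
f 91 71 93
f 91 93 92
f 92 93 94
f 92 94 74
f 93 71 95
f 93 95 94
f 94 95 96
f 94 96 74
f 95 71 97
f 95 97 96
f 96 97 98
f 96 98 74
f 97 71 99
f 97 99 98
f 98 99 100
f 98 100 74
f 99 71 72
f 99 72 100
f 100 72 73
f 100 73 74
f 102 104 101
f 105 102 101
f 101 104 103
f 103 105 101
f 102 108 104
f 106 102 105
f 106 108 102
f 104 108 103
f 107 105 103
f 103 108 107
f 107 106 105
f 108 106 107



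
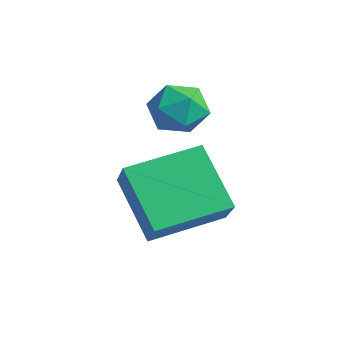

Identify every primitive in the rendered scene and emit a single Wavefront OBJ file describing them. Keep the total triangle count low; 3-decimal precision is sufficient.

v 3.052 -1.875 -1.702
v 1.941 -1.809 -0.682
v 3.395 -0.399 -1.424
v 2.284 -0.334 -0.404
v 3.756 -2.186 -0.916
v 2.645 -2.121 0.104
v 4.099 -0.711 -0.638
v 2.988 -0.645 0.382
v 1.376 -0.231 0.902
v 1.789 0.094 0.533
v 2.071 -0.994 1.007
v 2.484 -0.669 0.638
v 2.337 -0.453 1.224
v 1.908 0.019 1.159
v 1.952 -0.919 0.381
v 1.523 -0.447 0.316
v 2.145 -0.332 0.211
v 2.383 -0.043 0.732
v 1.477 -0.857 0.808
v 1.715 -0.568 1.329
f 2 4 1
f 5 2 1
f 1 4 3
f 3 5 1
f 2 8 4
f 6 2 5
f 6 8 2
f 4 8 3
f 7 5 3
f 3 8 7
f 7 6 5
f 8 6 7
f 9 20 14
f 9 14 10
f 9 10 16
f 9 16 19
f 9 19 20
f 10 14 18
f 14 20 13
f 20 19 11
f 19 16 15
f 16 10 17
f 12 18 13
f 12 13 11
f 12 11 15
f 12 15 17
f 12 17 18
f 13 18 14
f 11 13 20
f 15 11 19
f 17 15 16
f 18 17 10



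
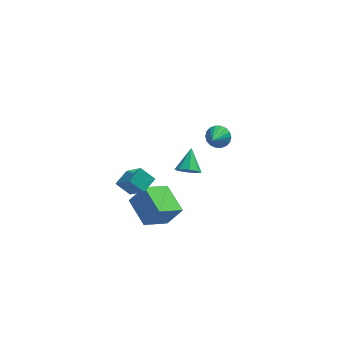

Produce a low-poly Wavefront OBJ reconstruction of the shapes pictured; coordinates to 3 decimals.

v -2.082 -3.199 2.155
v -1.419 -4.319 3.621
v -1.514 -2.503 2.43
v -0.851 -3.622 3.897
v -1.389 -3.538 1.583
v -0.726 -4.657 3.05
v -0.821 -2.841 1.859
v -0.158 -3.961 3.325
v 1.797 1.976 -2.788
v 2.506 1.896 -2.889
v 2.043 3.124 -1.972
v 2.273 2.218 -3.272
v 1.761 2.398 -3.371
v 1.271 2.331 -3.129
v 1.089 2.056 -2.687
v 1.321 1.734 -2.305
v 1.833 1.554 -2.206
v 2.323 1.621 -2.448
v -0.734 -3.342 -1.38
v 0.053 -3.302 -0.296
v -1.429 -1.822 -0.931
v -0.642 -1.783 0.153
v 0.482 -2.517 -2.293
v 1.269 -2.478 -1.209
v -0.213 -0.998 -1.844
v 0.574 -0.958 -0.76
v 3.487 3.446 -1.361
v 4.094 3.104 -1.497
v 3.093 2.454 -0.619
v 4.163 3.271 -1.237
v 4.099 3.472 -1.002
v 3.913 3.668 -0.839
v 3.643 3.82 -0.778
v 3.342 3.898 -0.833
v 3.069 3.887 -0.993
v 2.879 3.788 -1.226
v 2.81 3.622 -1.485
v 2.874 3.42 -1.72
v 3.06 3.224 -1.884
v 3.331 3.072 -1.944
v 3.632 2.994 -1.889
v 3.904 3.005 -1.729
f 2 4 1
f 5 2 1
f 1 4 3
f 3 5 1
f 2 8 4
f 6 2 5
f 6 8 2
f 4 8 3
f 7 5 3
f 3 8 7
f 7 6 5
f 8 6 7
f 10 9 12
f 10 12 11
f 12 9 13
f 12 13 11
f 13 9 14
f 13 14 11
f 14 9 15
f 14 15 11
f 15 9 16
f 15 16 11
f 16 9 17
f 16 17 11
f 17 9 18
f 17 18 11
f 18 9 10
f 18 10 11
f 20 22 19
f 23 20 19
f 19 22 21
f 21 23 19
f 20 26 22
f 24 20 23
f 24 26 20
f 22 26 21
f 25 23 21
f 21 26 25
f 25 24 23
f 26 24 25
f 28 27 30
f 28 30 29
f 30 27 31
f 30 31 29
f 31 27 32
f 31 32 29
f 32 27 33
f 32 33 29
f 33 27 34
f 33 34 29
f 34 27 35
f 34 35 29
f 35 27 36
f 35 36 29
f 36 27 37
f 36 37 29
f 37 27 38
f 37 38 29
f 38 27 39
f 38 39 29
f 39 27 40
f 39 40 29
f 40 27 41
f 40 41 29
f 41 27 42
f 41 42 29
f 42 27 28
f 42 28 29



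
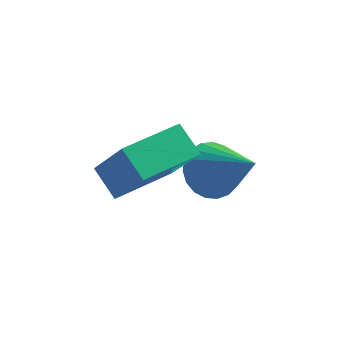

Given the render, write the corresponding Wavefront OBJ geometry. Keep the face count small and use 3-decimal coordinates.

v 0.695 0.854 -1.499
v 1.4 1.334 -1.668
v 1.785 -0.254 -0.101
v 1.245 1.521 -1.399
v 0.995 1.591 -1.148
v 0.693 1.535 -0.957
v 0.391 1.36 -0.86
v 0.142 1.099 -0.873
v -0.012 0.794 -0.994
v -0.043 0.5 -1.203
v 0.053 0.268 -1.463
v 0.26 0.136 -1.729
v 0.543 0.129 -1.955
v 0.851 0.247 -2.102
v 1.133 0.47 -2.145
v 1.339 0.759 -2.076
v 1.433 1.065 -1.907
v -0.873 -2.553 1.383
v -1.405 -1.916 1.959
v -1.614 -1.808 -0.127
v -2.145 -1.17 0.449
v 0.445 -1.39 1.311
v -0.086 -0.752 1.887
v -0.295 -0.644 -0.199
v -0.827 -0.007 0.377
f 2 1 4
f 2 4 3
f 4 1 5
f 4 5 3
f 5 1 6
f 5 6 3
f 6 1 7
f 6 7 3
f 7 1 8
f 7 8 3
f 8 1 9
f 8 9 3
f 9 1 10
f 9 10 3
f 10 1 11
f 10 11 3
f 11 1 12
f 11 12 3
f 12 1 13
f 12 13 3
f 13 1 14
f 13 14 3
f 14 1 15
f 14 15 3
f 15 1 16
f 15 16 3
f 16 1 17
f 16 17 3
f 17 1 2
f 17 2 3
f 19 21 18
f 22 19 18
f 18 21 20
f 20 22 18
f 19 25 21
f 23 19 22
f 23 25 19
f 21 25 20
f 24 22 20
f 20 25 24
f 24 23 22
f 25 23 24



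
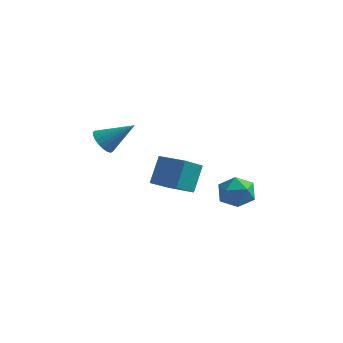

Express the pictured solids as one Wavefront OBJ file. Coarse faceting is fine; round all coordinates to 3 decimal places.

v -4.036 -3.548 2.686
v -3.673 -3.121 1.995
v -2.484 -2.752 3.994
v -3.911 -2.869 2.125
v -4.171 -2.735 2.351
v -4.408 -2.741 2.636
v -4.58 -2.887 2.929
v -4.658 -3.148 3.18
v -4.629 -3.477 3.346
v -4.497 -3.819 3.398
v -4.285 -4.114 3.326
v -4.03 -4.311 3.144
v -3.776 -4.377 2.883
v -3.567 -4.299 2.588
v -3.439 -4.091 2.309
v -3.414 -3.79 2.096
v -3.497 -3.446 1.985
v 0.294 5.018 -3.942
v 1.224 4.203 -3.836
v -0.924 3.757 -2.964
v 0.006 2.942 -2.858
v 0.041 4.009 -2.225
v 0.794 4.788 -2.83
v -0.494 3.172 -3.97
v 0.259 3.951 -4.575
v 0.737 3.062 -3.853
v 1.067 3.579 -2.775
v -0.767 4.381 -4.025
v -0.437 4.898 -2.947
v -2.744 1.091 -2.53
v -2.894 -0.58 -1.479
v -2.79 2.153 -0.848
v -2.94 0.482 0.203
v -0.96 0.998 -2.423
v -1.11 -0.673 -1.372
v -1.006 2.06 -0.741
v -1.156 0.389 0.31
f 2 1 4
f 2 4 3
f 4 1 5
f 4 5 3
f 5 1 6
f 5 6 3
f 6 1 7
f 6 7 3
f 7 1 8
f 7 8 3
f 8 1 9
f 8 9 3
f 9 1 10
f 9 10 3
f 10 1 11
f 10 11 3
f 11 1 12
f 11 12 3
f 12 1 13
f 12 13 3
f 13 1 14
f 13 14 3
f 14 1 15
f 14 15 3
f 15 1 16
f 15 16 3
f 16 1 17
f 16 17 3
f 17 1 2
f 17 2 3
f 18 29 23
f 18 23 19
f 18 19 25
f 18 25 28
f 18 28 29
f 19 23 27
f 23 29 22
f 29 28 20
f 28 25 24
f 25 19 26
f 21 27 22
f 21 22 20
f 21 20 24
f 21 24 26
f 21 26 27
f 22 27 23
f 20 22 29
f 24 20 28
f 26 24 25
f 27 26 19
f 31 33 30
f 34 31 30
f 30 33 32
f 32 34 30
f 31 37 33
f 35 31 34
f 35 37 31
f 33 37 32
f 36 34 32
f 32 37 36
f 36 35 34
f 37 35 36



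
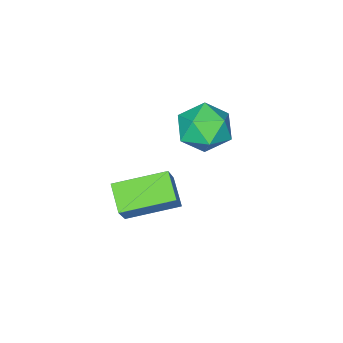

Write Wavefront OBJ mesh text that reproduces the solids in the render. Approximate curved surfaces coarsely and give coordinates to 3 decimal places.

v -1.625 2.262 2.733
v -0.946 1.748 2.212
v -1.594 1.132 3.888
v -0.915 0.618 3.367
v -0.668 1.491 3.783
v -0.687 2.19 3.07
v -1.853 0.69 3.03
v -1.872 1.389 2.317
v -1.086 0.776 2.396
v -0.354 1.272 2.861
v -2.186 1.608 3.239
v -1.454 2.104 3.704
v 0.505 1.802 1.96
v 1.141 2.19 3.038
v 0.969 2.6 1.4
v 1.605 2.988 2.477
v 1.875 0.712 1.543
v 2.511 1.1 2.62
v 2.339 1.51 0.982
v 2.975 1.898 2.06
f 1 12 6
f 1 6 2
f 1 2 8
f 1 8 11
f 1 11 12
f 2 6 10
f 6 12 5
f 12 11 3
f 11 8 7
f 8 2 9
f 4 10 5
f 4 5 3
f 4 3 7
f 4 7 9
f 4 9 10
f 5 10 6
f 3 5 12
f 7 3 11
f 9 7 8
f 10 9 2
f 14 16 13
f 17 14 13
f 13 16 15
f 15 17 13
f 14 20 16
f 18 14 17
f 18 20 14
f 16 20 15
f 19 17 15
f 15 20 19
f 19 18 17
f 20 18 19



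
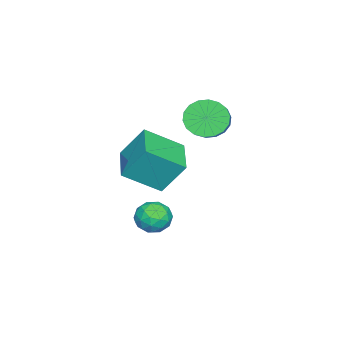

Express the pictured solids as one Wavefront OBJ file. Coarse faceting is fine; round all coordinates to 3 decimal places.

v -2.87 0.009 3.509
v -2.445 -0.237 2.943
v -1.344 0.144 3.605
v -1.77 0.391 4.171
v -2.504 0.08 2.859
v -1.403 0.461 3.521
v -2.635 0.384 2.903
v -1.535 0.765 3.565
v -2.814 0.613 3.067
v -1.713 0.994 3.73
v -3.003 0.723 3.319
v -1.902 1.104 3.981
v -3.166 0.691 3.609
v -2.066 1.072 4.271
v -3.271 0.525 3.878
v -2.17 0.906 4.541
v -3.296 0.256 4.075
v -2.195 0.637 4.737
v -3.237 -0.061 4.159
v -2.136 0.32 4.821
v -3.105 -0.365 4.115
v -2.005 0.016 4.777
v -2.927 -0.594 3.95
v -1.826 -0.213 4.613
v -2.738 -0.704 3.699
v -1.637 -0.323 4.361
v -2.574 -0.672 3.409
v -1.474 -0.291 4.071
v -2.47 -0.506 3.139
v -1.369 -0.125 3.802
v 0.076 -0.4 2.66
v -0.095 0.337 3.766
v 1.314 0.196 2.453
v 1.143 0.933 3.559
v 0.717 -1.453 3.461
v 0.546 -0.716 4.567
v 1.955 -0.857 3.254
v 1.784 -0.12 4.36
v -0.1 -0.1 0.67
v 0.236 -0.147 0.113
v 0.484 -0.873 1.087
v 0.82 -0.92 0.53
v 0.886 -0.392 0.907
v 0.525 0.086 0.649
v 0.195 -1.106 0.551
v -0.166 -0.628 0.293
v 0.418 -0.769 0.04
v 0.845 -0.328 0.259
v -0.125 -0.692 0.941
v 0.302 -0.251 1.16
v 0.017 -0.056 0.354
v 0.703 -0.964 0.846
v 0.742 -0.654 1.067
v 0.939 -0.681 0.739
v 0.186 0.081 0.669
v 0.384 0.053 0.342
v 0.766 -0.09 0.809
v 0.336 -1.073 0.858
v 0.534 -1.101 0.531
v -0.219 -0.339 0.461
v -0.022 -0.366 0.133
v -0.046 -0.93 0.391
v 0.321 -0.449 -0.016
v 0.665 -0.903 0.23
v 0.298 -1.012 0.242
v 0.085 -0.732 0.09
v 0.572 -0.19 0.113
v 0.915 -0.644 0.359
v 0.954 -0.333 0.58
v 0.742 -0.053 0.428
v 0.679 -0.555 0.07
v -0.195 -0.376 0.841
v 0.148 -0.83 1.087
v -0.022 -0.967 0.772
v -0.234 -0.687 0.62
v 0.055 -0.117 0.97
v 0.399 -0.571 1.216
v 0.635 -0.288 1.11
v 0.422 -0.008 0.958
v 0.041 -0.465 1.13
f 2 1 5
f 2 5 3
f 3 5 6
f 3 6 4
f 5 1 7
f 5 7 6
f 6 7 8
f 6 8 4
f 7 1 9
f 7 9 8
f 8 9 10
f 8 10 4
f 9 1 11
f 9 11 10
f 10 11 12
f 10 12 4
f 11 1 13
f 11 13 12
f 12 13 14
f 12 14 4
f 13 1 15
f 13 15 14
f 14 15 16
f 14 16 4
f 15 1 17
f 15 17 16
f 16 17 18
f 16 18 4
f 17 1 19
f 17 19 18
f 18 19 20
f 18 20 4
f 19 1 21
f 19 21 20
f 20 21 22
f 20 22 4
f 21 1 23
f 21 23 22
f 22 23 24
f 22 24 4
f 23 1 25
f 23 25 24
f 24 25 26
f 24 26 4
f 25 1 27
f 25 27 26
f 26 27 28
f 26 28 4
f 27 1 29
f 27 29 28
f 28 29 30
f 28 30 4
f 29 1 2
f 29 2 30
f 30 2 3
f 30 3 4
f 32 34 31
f 35 32 31
f 31 34 33
f 33 35 31
f 32 38 34
f 36 32 35
f 36 38 32
f 34 38 33
f 37 35 33
f 33 38 37
f 37 36 35
f 38 36 37
f 39 76 55
f 76 50 79
f 55 79 44
f 76 79 55
f 39 55 51
f 55 44 56
f 51 56 40
f 55 56 51
f 39 51 60
f 51 40 61
f 60 61 46
f 51 61 60
f 39 60 72
f 60 46 75
f 72 75 49
f 60 75 72
f 39 72 76
f 72 49 80
f 76 80 50
f 72 80 76
f 40 56 67
f 56 44 70
f 67 70 48
f 56 70 67
f 44 79 57
f 79 50 78
f 57 78 43
f 79 78 57
f 50 80 77
f 80 49 73
f 77 73 41
f 80 73 77
f 49 75 74
f 75 46 62
f 74 62 45
f 75 62 74
f 46 61 66
f 61 40 63
f 66 63 47
f 61 63 66
f 42 68 54
f 68 48 69
f 54 69 43
f 68 69 54
f 42 54 52
f 54 43 53
f 52 53 41
f 54 53 52
f 42 52 59
f 52 41 58
f 59 58 45
f 52 58 59
f 42 59 64
f 59 45 65
f 64 65 47
f 59 65 64
f 42 64 68
f 64 47 71
f 68 71 48
f 64 71 68
f 43 69 57
f 69 48 70
f 57 70 44
f 69 70 57
f 41 53 77
f 53 43 78
f 77 78 50
f 53 78 77
f 45 58 74
f 58 41 73
f 74 73 49
f 58 73 74
f 47 65 66
f 65 45 62
f 66 62 46
f 65 62 66
f 48 71 67
f 71 47 63
f 67 63 40
f 71 63 67



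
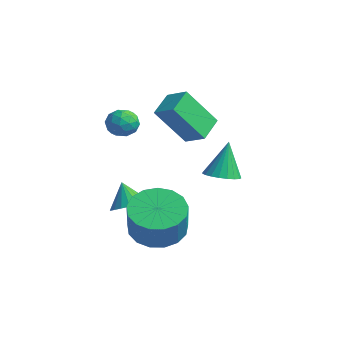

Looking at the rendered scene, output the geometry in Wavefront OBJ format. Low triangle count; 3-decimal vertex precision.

v -2.428 0.543 -0.772
v -1.817 0.904 -0.796
v -2.612 0.957 0.752
v -2.013 1.11 -0.876
v -2.281 1.218 -0.937
v -2.574 1.209 -0.971
v -2.842 1.085 -0.969
v -3.038 0.867 -0.934
v -3.129 0.593 -0.871
v -3.099 0.311 -0.79
v -2.952 0.069 -0.707
v -2.715 -0.092 -0.634
v -2.428 -0.142 -0.586
v -2.141 -0.074 -0.57
v -1.904 0.101 -0.588
v -1.757 0.352 -0.639
v -1.726 0.636 -0.712
v -1.842 -3.537 -1.1
v -1.232 -3.293 -0.76
v -2.358 -3.583 -0.14
v -1.378 -3.03 -0.826
v -1.604 -2.855 -0.939
v -1.871 -2.798 -1.081
v -2.134 -2.869 -1.225
v -2.346 -3.055 -1.348
v -2.47 -3.325 -1.428
v -2.487 -3.631 -1.451
v -2.391 -3.922 -1.413
v -2.201 -4.145 -1.321
v -1.949 -4.264 -1.191
v -1.678 -4.257 -1.045
v -1.436 -4.126 -0.909
v -1.263 -3.892 -0.805
v -1.191 -3.598 -0.752
v -3.492 -2.274 1.877
v -3.147 -2.804 1.72
v -4.093 -2.856 2.52
v -3.748 -3.386 2.363
v -3.475 -2.912 2.717
v -3.103 -2.553 2.32
v -4.137 -3.107 1.92
v -3.765 -2.748 1.523
v -3.546 -3.319 1.747
v -3.136 -3.199 2.24
v -4.104 -2.461 2
v -3.694 -2.341 2.493
v -3.266 -2.488 1.743
v -3.974 -3.172 2.497
v -3.813 -2.893 2.706
v -3.61 -3.205 2.614
v -3.241 -2.34 2.095
v -3.038 -2.652 2.003
v -3.231 -2.715 2.589
v -4.202 -3.008 2.237
v -3.999 -3.32 2.145
v -3.63 -2.455 1.626
v -3.427 -2.767 1.534
v -4.009 -2.945 1.651
v -3.298 -3.103 1.666
v -3.652 -3.444 2.043
v -3.88 -3.281 1.783
v -3.662 -3.069 1.55
v -3.057 -3.032 1.955
v -3.411 -3.374 2.333
v -3.25 -3.095 2.541
v -3.032 -2.884 2.308
v -3.292 -3.334 1.971
v -3.829 -2.286 1.907
v -4.183 -2.628 2.285
v -4.208 -2.776 1.932
v -3.99 -2.565 1.699
v -3.588 -2.216 2.197
v -3.942 -2.557 2.574
v -3.578 -2.591 2.69
v -3.36 -2.379 2.457
v -3.948 -2.326 2.269
v -3.9 -0.076 0.534
v -4.211 -1.204 2.094
v -4.451 0.809 1.065
v -4.762 -0.319 2.625
v -3.058 0.219 0.915
v -3.369 -0.909 2.475
v -3.609 1.104 1.446
v -3.92 -0.024 3.006
v -0.627 -3.166 -1.705
v 0.139 -2.496 -1.92
v 0.892 -2.943 -0.629
v 0.127 -3.614 -0.415
v -0.178 -2.23 -1.643
v 0.576 -2.677 -0.352
v -0.597 -2.179 -1.38
v 0.156 -2.626 -0.09
v -1.024 -2.354 -1.192
v -0.27 -2.801 0.099
v -1.359 -2.715 -1.121
v -0.606 -3.162 0.169
v -1.527 -3.179 -1.184
v -0.773 -3.626 0.106
v -1.488 -3.641 -1.367
v -0.735 -4.088 -0.076
v -1.252 -3.994 -1.627
v -0.499 -4.441 -0.336
v -0.873 -4.157 -1.905
v -0.12 -4.604 -0.614
v -0.437 -4.093 -2.137
v 0.316 -4.541 -0.846
v -0.045 -3.818 -2.27
v 0.708 -4.265 -0.98
v 0.214 -3.393 -2.274
v 0.967 -3.84 -0.984
v 0.28 -2.916 -2.148
v 1.034 -3.363 -0.857
f 2 1 4
f 2 4 3
f 4 1 5
f 4 5 3
f 5 1 6
f 5 6 3
f 6 1 7
f 6 7 3
f 7 1 8
f 7 8 3
f 8 1 9
f 8 9 3
f 9 1 10
f 9 10 3
f 10 1 11
f 10 11 3
f 11 1 12
f 11 12 3
f 12 1 13
f 12 13 3
f 13 1 14
f 13 14 3
f 14 1 15
f 14 15 3
f 15 1 16
f 15 16 3
f 16 1 17
f 16 17 3
f 17 1 2
f 17 2 3
f 19 18 21
f 19 21 20
f 21 18 22
f 21 22 20
f 22 18 23
f 22 23 20
f 23 18 24
f 23 24 20
f 24 18 25
f 24 25 20
f 25 18 26
f 25 26 20
f 26 18 27
f 26 27 20
f 27 18 28
f 27 28 20
f 28 18 29
f 28 29 20
f 29 18 30
f 29 30 20
f 30 18 31
f 30 31 20
f 31 18 32
f 31 32 20
f 32 18 33
f 32 33 20
f 33 18 34
f 33 34 20
f 34 18 19
f 34 19 20
f 35 72 51
f 72 46 75
f 51 75 40
f 72 75 51
f 35 51 47
f 51 40 52
f 47 52 36
f 51 52 47
f 35 47 56
f 47 36 57
f 56 57 42
f 47 57 56
f 35 56 68
f 56 42 71
f 68 71 45
f 56 71 68
f 35 68 72
f 68 45 76
f 72 76 46
f 68 76 72
f 36 52 63
f 52 40 66
f 63 66 44
f 52 66 63
f 40 75 53
f 75 46 74
f 53 74 39
f 75 74 53
f 46 76 73
f 76 45 69
f 73 69 37
f 76 69 73
f 45 71 70
f 71 42 58
f 70 58 41
f 71 58 70
f 42 57 62
f 57 36 59
f 62 59 43
f 57 59 62
f 38 64 50
f 64 44 65
f 50 65 39
f 64 65 50
f 38 50 48
f 50 39 49
f 48 49 37
f 50 49 48
f 38 48 55
f 48 37 54
f 55 54 41
f 48 54 55
f 38 55 60
f 55 41 61
f 60 61 43
f 55 61 60
f 38 60 64
f 60 43 67
f 64 67 44
f 60 67 64
f 39 65 53
f 65 44 66
f 53 66 40
f 65 66 53
f 37 49 73
f 49 39 74
f 73 74 46
f 49 74 73
f 41 54 70
f 54 37 69
f 70 69 45
f 54 69 70
f 43 61 62
f 61 41 58
f 62 58 42
f 61 58 62
f 44 67 63
f 67 43 59
f 63 59 36
f 67 59 63
f 78 80 77
f 81 78 77
f 77 80 79
f 79 81 77
f 78 84 80
f 82 78 81
f 82 84 78
f 80 84 79
f 83 81 79
f 79 84 83
f 83 82 81
f 84 82 83
f 86 85 89
f 86 89 87
f 87 89 90
f 87 90 88
f 89 85 91
f 89 91 90
f 90 91 92
f 90 92 88
f 91 85 93
f 91 93 92
f 92 93 94
f 92 94 88
f 93 85 95
f 93 95 94
f 94 95 96
f 94 96 88
f 95 85 97
f 95 97 96
f 96 97 98
f 96 98 88
f 97 85 99
f 97 99 98
f 98 99 100
f 98 100 88
f 99 85 101
f 99 101 100
f 100 101 102
f 100 102 88
f 101 85 103
f 101 103 102
f 102 103 104
f 102 104 88
f 103 85 105
f 103 105 104
f 104 105 106
f 104 106 88
f 105 85 107
f 105 107 106
f 106 107 108
f 106 108 88
f 107 85 109
f 107 109 108
f 108 109 110
f 108 110 88
f 109 85 111
f 109 111 110
f 110 111 112
f 110 112 88
f 111 85 86
f 111 86 112
f 112 86 87
f 112 87 88



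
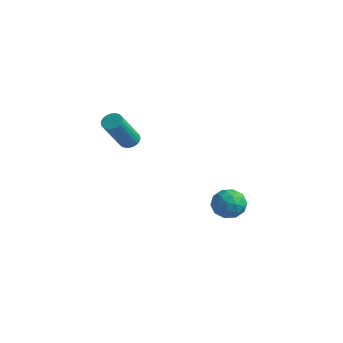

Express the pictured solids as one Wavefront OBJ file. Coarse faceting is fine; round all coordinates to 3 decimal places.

v 0.057 2.77 -2.529
v 0.484 3.49 -2.896
v 1.336 2.31 -1.944
v 1.763 3.03 -2.311
v 1.167 3.151 -1.628
v 0.377 3.435 -1.989
v 1.443 2.365 -2.851
v 0.653 2.649 -3.212
v 1.341 3.24 -3.095
v 1.17 3.726 -2.339
v 0.65 2.074 -2.501
v 0.479 2.56 -1.745
v 0.158 3.17 -2.764
v 1.662 2.63 -2.076
v 1.312 2.701 -1.675
v 1.563 3.124 -1.89
v 0.095 3.138 -2.231
v 0.346 3.562 -2.447
v 0.748 3.362 -1.701
v 1.474 2.238 -2.393
v 1.725 2.662 -2.609
v 0.257 2.676 -2.95
v 0.508 3.099 -3.165
v 1.072 2.438 -3.139
v 0.913 3.447 -3.097
v 1.665 3.177 -2.753
v 1.477 2.785 -3.07
v 1.012 2.952 -3.282
v 0.812 3.733 -2.652
v 1.564 3.462 -2.308
v 1.214 3.533 -1.907
v 0.749 3.7 -2.119
v 1.316 3.586 -2.769
v 0.256 2.338 -2.532
v 1.008 2.067 -2.188
v 1.071 2.1 -2.721
v 0.606 2.267 -2.933
v 0.155 2.623 -2.087
v 0.907 2.353 -1.743
v 0.808 2.848 -1.558
v 0.343 3.015 -1.77
v 0.504 2.214 -2.071
v -1.58 -1.099 2.405
v -1.052 -1.099 2.355
v -0.892 -2.342 4.065
v -1.42 -2.341 4.115
v -1.081 -0.935 2.477
v -0.921 -2.177 4.188
v -1.186 -0.796 2.588
v -1.026 -2.038 4.299
v -1.351 -0.702 2.671
v -1.191 -1.945 4.382
v -1.55 -0.669 2.714
v -1.39 -1.912 4.424
v -1.755 -0.702 2.709
v -1.595 -1.944 4.42
v -1.932 -0.795 2.659
v -1.772 -2.037 4.369
v -2.056 -0.934 2.569
v -1.896 -2.176 4.279
v -2.108 -1.098 2.455
v -1.948 -2.341 4.165
v -2.079 -1.263 2.332
v -1.919 -2.505 4.043
v -1.974 -1.402 2.221
v -1.814 -2.644 3.932
v -1.809 -1.495 2.138
v -1.649 -2.738 3.849
v -1.61 -1.528 2.096
v -1.45 -2.771 3.806
v -1.405 -1.496 2.1
v -1.245 -2.738 3.811
v -1.228 -1.403 2.151
v -1.068 -2.645 3.861
v -1.104 -1.264 2.241
v -0.944 -2.506 3.951
f 1 38 17
f 38 12 41
f 17 41 6
f 38 41 17
f 1 17 13
f 17 6 18
f 13 18 2
f 17 18 13
f 1 13 22
f 13 2 23
f 22 23 8
f 13 23 22
f 1 22 34
f 22 8 37
f 34 37 11
f 22 37 34
f 1 34 38
f 34 11 42
f 38 42 12
f 34 42 38
f 2 18 29
f 18 6 32
f 29 32 10
f 18 32 29
f 6 41 19
f 41 12 40
f 19 40 5
f 41 40 19
f 12 42 39
f 42 11 35
f 39 35 3
f 42 35 39
f 11 37 36
f 37 8 24
f 36 24 7
f 37 24 36
f 8 23 28
f 23 2 25
f 28 25 9
f 23 25 28
f 4 30 16
f 30 10 31
f 16 31 5
f 30 31 16
f 4 16 14
f 16 5 15
f 14 15 3
f 16 15 14
f 4 14 21
f 14 3 20
f 21 20 7
f 14 20 21
f 4 21 26
f 21 7 27
f 26 27 9
f 21 27 26
f 4 26 30
f 26 9 33
f 30 33 10
f 26 33 30
f 5 31 19
f 31 10 32
f 19 32 6
f 31 32 19
f 3 15 39
f 15 5 40
f 39 40 12
f 15 40 39
f 7 20 36
f 20 3 35
f 36 35 11
f 20 35 36
f 9 27 28
f 27 7 24
f 28 24 8
f 27 24 28
f 10 33 29
f 33 9 25
f 29 25 2
f 33 25 29
f 44 43 47
f 44 47 45
f 45 47 48
f 45 48 46
f 47 43 49
f 47 49 48
f 48 49 50
f 48 50 46
f 49 43 51
f 49 51 50
f 50 51 52
f 50 52 46
f 51 43 53
f 51 53 52
f 52 53 54
f 52 54 46
f 53 43 55
f 53 55 54
f 54 55 56
f 54 56 46
f 55 43 57
f 55 57 56
f 56 57 58
f 56 58 46
f 57 43 59
f 57 59 58
f 58 59 60
f 58 60 46
f 59 43 61
f 59 61 60
f 60 61 62
f 60 62 46
f 61 43 63
f 61 63 62
f 62 63 64
f 62 64 46
f 63 43 65
f 63 65 64
f 64 65 66
f 64 66 46
f 65 43 67
f 65 67 66
f 66 67 68
f 66 68 46
f 67 43 69
f 67 69 68
f 68 69 70
f 68 70 46
f 69 43 71
f 69 71 70
f 70 71 72
f 70 72 46
f 71 43 73
f 71 73 72
f 72 73 74
f 72 74 46
f 73 43 75
f 73 75 74
f 74 75 76
f 74 76 46
f 75 43 44
f 75 44 76
f 76 44 45
f 76 45 46



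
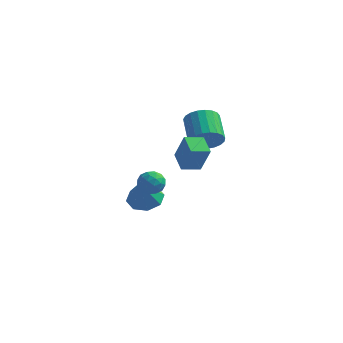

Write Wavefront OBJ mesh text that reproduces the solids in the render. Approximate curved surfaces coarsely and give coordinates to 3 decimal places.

v 0.999 -1.492 -1.4
v 1.73 -1.773 0.198
v 0.132 -0.616 -0.85
v 0.863 -0.896 0.749
v 1.737 -0.644 -1.589
v 2.468 -0.924 0.01
v 0.87 0.233 -1.038
v 1.601 -0.048 0.56
v -0.397 -3.321 -1.893
v 0.2 -2.789 -1.71
v 0.44 -4.331 -1.69
v 1.037 -3.799 -1.507
v 0.4 -3.891 -0.998
v -0.117 -3.267 -1.124
v 0.757 -3.853 -2.276
v 0.24 -3.229 -2.402
v 0.913 -3.118 -1.947
v 0.692 -3.142 -1.157
v -0.052 -3.978 -2.243
v -0.273 -4.002 -1.453
v -0.172 -2.967 -1.82
v 0.812 -4.153 -1.58
v 0.438 -4.208 -1.282
v 0.789 -3.895 -1.174
v -0.358 -3.248 -1.475
v -0.008 -2.935 -1.368
v 0.11 -3.583 -0.949
v 0.648 -4.185 -2.032
v 0.998 -3.872 -1.925
v -0.149 -3.225 -2.226
v 0.202 -2.912 -2.118
v 0.53 -3.537 -2.451
v 0.598 -2.847 -1.851
v 1.09 -3.44 -1.731
v 0.926 -3.472 -2.183
v 0.622 -3.105 -2.257
v 0.468 -2.861 -1.387
v 0.96 -3.454 -1.267
v 0.586 -3.509 -0.969
v 0.282 -3.142 -1.042
v 0.888 -3.054 -1.526
v -0.32 -3.666 -2.133
v 0.172 -4.259 -2.013
v 0.358 -3.978 -2.358
v 0.054 -3.611 -2.431
v -0.45 -3.68 -1.669
v 0.042 -4.273 -1.549
v 0.018 -4.015 -1.143
v -0.286 -3.648 -1.217
v -0.248 -4.066 -1.874
v -1.883 -0.262 -4.752
v -1.324 -1.014 -5.29
v -1.697 -1.258 -3.168
v -0.838 -0.423 -4.975
v -0.965 0.262 -4.53
v -1.629 0.64 -4.215
v -2.442 0.489 -4.215
v -2.927 -0.102 -4.529
v -2.801 -0.787 -4.974
v -2.136 -1.165 -5.289
v 0.373 2.731 -1.032
v 1.07 2.644 -0.265
v 0.064 3.962 0.799
v -0.633 4.049 0.032
v 1.238 2.964 -0.503
v 0.231 4.282 0.561
v 1.256 3.244 -0.833
v 0.249 4.562 0.232
v 1.121 3.435 -1.196
v 0.115 4.753 -0.132
v 0.857 3.505 -1.532
v -0.149 4.822 -0.468
v 0.509 3.44 -1.781
v -0.497 4.758 -0.717
v 0.138 3.253 -1.9
v -0.868 4.571 -0.836
v -0.193 2.976 -1.87
v -1.199 4.293 -0.806
v -0.425 2.657 -1.694
v -1.432 3.974 -0.63
v -0.52 2.35 -1.405
v -1.526 3.667 -0.34
v -0.46 2.109 -1.05
v -1.466 3.427 0.014
v -0.256 1.976 -0.693
v -1.263 3.294 0.372
v 0.056 1.974 -0.394
v -0.95 3.291 0.67
v 0.424 2.102 -0.206
v -0.583 3.42 0.859
v 0.782 2.339 -0.16
v -0.224 3.657 0.904
f 2 4 1
f 5 2 1
f 1 4 3
f 3 5 1
f 2 8 4
f 6 2 5
f 6 8 2
f 4 8 3
f 7 5 3
f 3 8 7
f 7 6 5
f 8 6 7
f 9 46 25
f 46 20 49
f 25 49 14
f 46 49 25
f 9 25 21
f 25 14 26
f 21 26 10
f 25 26 21
f 9 21 30
f 21 10 31
f 30 31 16
f 21 31 30
f 9 30 42
f 30 16 45
f 42 45 19
f 30 45 42
f 9 42 46
f 42 19 50
f 46 50 20
f 42 50 46
f 10 26 37
f 26 14 40
f 37 40 18
f 26 40 37
f 14 49 27
f 49 20 48
f 27 48 13
f 49 48 27
f 20 50 47
f 50 19 43
f 47 43 11
f 50 43 47
f 19 45 44
f 45 16 32
f 44 32 15
f 45 32 44
f 16 31 36
f 31 10 33
f 36 33 17
f 31 33 36
f 12 38 24
f 38 18 39
f 24 39 13
f 38 39 24
f 12 24 22
f 24 13 23
f 22 23 11
f 24 23 22
f 12 22 29
f 22 11 28
f 29 28 15
f 22 28 29
f 12 29 34
f 29 15 35
f 34 35 17
f 29 35 34
f 12 34 38
f 34 17 41
f 38 41 18
f 34 41 38
f 13 39 27
f 39 18 40
f 27 40 14
f 39 40 27
f 11 23 47
f 23 13 48
f 47 48 20
f 23 48 47
f 15 28 44
f 28 11 43
f 44 43 19
f 28 43 44
f 17 35 36
f 35 15 32
f 36 32 16
f 35 32 36
f 18 41 37
f 41 17 33
f 37 33 10
f 41 33 37
f 52 51 54
f 52 54 53
f 54 51 55
f 54 55 53
f 55 51 56
f 55 56 53
f 56 51 57
f 56 57 53
f 57 51 58
f 57 58 53
f 58 51 59
f 58 59 53
f 59 51 60
f 59 60 53
f 60 51 52
f 60 52 53
f 62 61 65
f 62 65 63
f 63 65 66
f 63 66 64
f 65 61 67
f 65 67 66
f 66 67 68
f 66 68 64
f 67 61 69
f 67 69 68
f 68 69 70
f 68 70 64
f 69 61 71
f 69 71 70
f 70 71 72
f 70 72 64
f 71 61 73
f 71 73 72
f 72 73 74
f 72 74 64
f 73 61 75
f 73 75 74
f 74 75 76
f 74 76 64
f 75 61 77
f 75 77 76
f 76 77 78
f 76 78 64
f 77 61 79
f 77 79 78
f 78 79 80
f 78 80 64
f 79 61 81
f 79 81 80
f 80 81 82
f 80 82 64
f 81 61 83
f 81 83 82
f 82 83 84
f 82 84 64
f 83 61 85
f 83 85 84
f 84 85 86
f 84 86 64
f 85 61 87
f 85 87 86
f 86 87 88
f 86 88 64
f 87 61 89
f 87 89 88
f 88 89 90
f 88 90 64
f 89 61 91
f 89 91 90
f 90 91 92
f 90 92 64
f 91 61 62
f 91 62 92
f 92 62 63
f 92 63 64



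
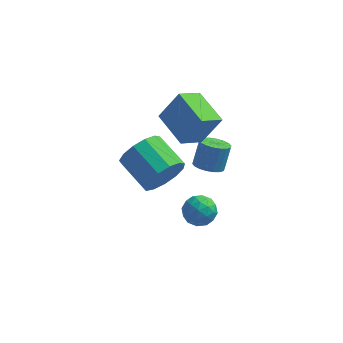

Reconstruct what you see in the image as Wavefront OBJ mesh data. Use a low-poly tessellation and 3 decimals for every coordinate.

v 0.414 2.563 -1.348
v 1.01 2.107 -1.23
v 1.222 2.7 -0.013
v 0.626 3.157 -0.132
v 1.149 2.374 -1.384
v 1.361 2.967 -0.167
v 1.143 2.678 -1.531
v 1.355 3.271 -0.314
v 0.992 2.96 -1.642
v 1.204 3.553 -0.426
v 0.727 3.163 -1.695
v 0.939 3.756 -0.478
v 0.4 3.247 -1.679
v 0.612 3.841 -0.463
v 0.076 3.197 -1.598
v 0.287 3.79 -0.381
v -0.182 3.02 -1.467
v 0.03 3.613 -0.25
v -0.321 2.753 -1.313
v -0.109 3.346 -0.096
v -0.315 2.449 -1.166
v -0.103 3.042 0.051
v -0.164 2.167 -1.054
v 0.048 2.76 0.162
v 0.101 1.964 -1.002
v 0.313 2.557 0.215
v 0.428 1.879 -1.017
v 0.64 2.473 0.199
v 0.753 1.93 -1.099
v 0.964 2.523 0.118
v -0.678 -2.639 2.862
v -0.058 -2.403 3.726
v -1.341 -1.286 4.343
v -1.962 -1.521 3.478
v 0.089 -1.995 3.291
v -1.195 -0.877 3.908
v -0.008 -1.791 2.72
v -1.292 -0.673 3.337
v -0.318 -1.856 2.194
v -1.601 -0.739 2.811
v -0.742 -2.17 1.88
v -2.026 -1.053 2.496
v -1.146 -2.632 1.877
v -2.429 -1.515 2.494
v -1.401 -3.097 2.187
v -2.685 -1.98 2.804
v -1.427 -3.416 2.711
v -2.711 -2.299 3.328
v -1.215 -3.488 3.283
v -2.499 -2.371 3.9
v -0.833 -3.291 3.721
v -2.116 -2.174 4.338
v -0.401 -2.886 3.886
v -1.685 -1.769 4.503
v 0.02 0.52 -1.656
v 0.882 0.518 -1.693
v -0.022 -0.518 -2.587
v 0.84 -0.52 -2.624
v 0.438 -0.787 -1.909
v 0.464 -0.145 -1.334
v 0.396 0.145 -2.946
v 0.422 0.787 -2.371
v 1.114 0.286 -2.491
v 1.14 -0.289 -1.849
v -0.28 0.289 -2.431
v -0.254 -0.286 -1.789
v 0.455 0.61 -1.593
v 0.405 -0.61 -2.687
v 0.169 -0.767 -2.267
v 0.676 -0.768 -2.288
v 0.209 0.221 -1.382
v 0.716 0.22 -1.403
v 0.455 -0.547 -1.53
v 0.144 -0.22 -2.877
v 0.651 -0.221 -2.898
v 0.184 0.768 -1.992
v 0.691 0.767 -2.013
v 0.405 0.547 -2.75
v 1.097 0.473 -2.084
v 1.073 -0.137 -2.63
v 0.812 0.253 -2.82
v 0.827 0.631 -2.482
v 1.113 0.135 -1.707
v 1.088 -0.476 -2.254
v 0.852 -0.632 -1.833
v 0.868 -0.255 -1.495
v 1.249 -0.002 -2.175
v -0.228 0.476 -2.026
v -0.253 -0.135 -2.573
v -0.008 0.255 -2.785
v 0.008 0.632 -2.447
v -0.213 0.137 -1.65
v -0.237 -0.473 -2.196
v 0.033 -0.631 -1.798
v 0.048 -0.253 -1.46
v -0.389 0.002 -2.105
v 0.242 1.557 1.436
v -0.546 0.636 2.076
v -1.014 2.958 1.908
v -1.802 2.037 2.547
v 1.122 1.843 2.933
v 0.334 0.922 3.572
v -0.134 3.244 3.404
v -0.922 2.323 4.044
f 2 1 5
f 2 5 3
f 3 5 6
f 3 6 4
f 5 1 7
f 5 7 6
f 6 7 8
f 6 8 4
f 7 1 9
f 7 9 8
f 8 9 10
f 8 10 4
f 9 1 11
f 9 11 10
f 10 11 12
f 10 12 4
f 11 1 13
f 11 13 12
f 12 13 14
f 12 14 4
f 13 1 15
f 13 15 14
f 14 15 16
f 14 16 4
f 15 1 17
f 15 17 16
f 16 17 18
f 16 18 4
f 17 1 19
f 17 19 18
f 18 19 20
f 18 20 4
f 19 1 21
f 19 21 20
f 20 21 22
f 20 22 4
f 21 1 23
f 21 23 22
f 22 23 24
f 22 24 4
f 23 1 25
f 23 25 24
f 24 25 26
f 24 26 4
f 25 1 27
f 25 27 26
f 26 27 28
f 26 28 4
f 27 1 29
f 27 29 28
f 28 29 30
f 28 30 4
f 29 1 2
f 29 2 30
f 30 2 3
f 30 3 4
f 32 31 35
f 32 35 33
f 33 35 36
f 33 36 34
f 35 31 37
f 35 37 36
f 36 37 38
f 36 38 34
f 37 31 39
f 37 39 38
f 38 39 40
f 38 40 34
f 39 31 41
f 39 41 40
f 40 41 42
f 40 42 34
f 41 31 43
f 41 43 42
f 42 43 44
f 42 44 34
f 43 31 45
f 43 45 44
f 44 45 46
f 44 46 34
f 45 31 47
f 45 47 46
f 46 47 48
f 46 48 34
f 47 31 49
f 47 49 48
f 48 49 50
f 48 50 34
f 49 31 51
f 49 51 50
f 50 51 52
f 50 52 34
f 51 31 53
f 51 53 52
f 52 53 54
f 52 54 34
f 53 31 32
f 53 32 54
f 54 32 33
f 54 33 34
f 55 92 71
f 92 66 95
f 71 95 60
f 92 95 71
f 55 71 67
f 71 60 72
f 67 72 56
f 71 72 67
f 55 67 76
f 67 56 77
f 76 77 62
f 67 77 76
f 55 76 88
f 76 62 91
f 88 91 65
f 76 91 88
f 55 88 92
f 88 65 96
f 92 96 66
f 88 96 92
f 56 72 83
f 72 60 86
f 83 86 64
f 72 86 83
f 60 95 73
f 95 66 94
f 73 94 59
f 95 94 73
f 66 96 93
f 96 65 89
f 93 89 57
f 96 89 93
f 65 91 90
f 91 62 78
f 90 78 61
f 91 78 90
f 62 77 82
f 77 56 79
f 82 79 63
f 77 79 82
f 58 84 70
f 84 64 85
f 70 85 59
f 84 85 70
f 58 70 68
f 70 59 69
f 68 69 57
f 70 69 68
f 58 68 75
f 68 57 74
f 75 74 61
f 68 74 75
f 58 75 80
f 75 61 81
f 80 81 63
f 75 81 80
f 58 80 84
f 80 63 87
f 84 87 64
f 80 87 84
f 59 85 73
f 85 64 86
f 73 86 60
f 85 86 73
f 57 69 93
f 69 59 94
f 93 94 66
f 69 94 93
f 61 74 90
f 74 57 89
f 90 89 65
f 74 89 90
f 63 81 82
f 81 61 78
f 82 78 62
f 81 78 82
f 64 87 83
f 87 63 79
f 83 79 56
f 87 79 83
f 98 100 97
f 101 98 97
f 97 100 99
f 99 101 97
f 98 104 100
f 102 98 101
f 102 104 98
f 100 104 99
f 103 101 99
f 99 104 103
f 103 102 101
f 104 102 103

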